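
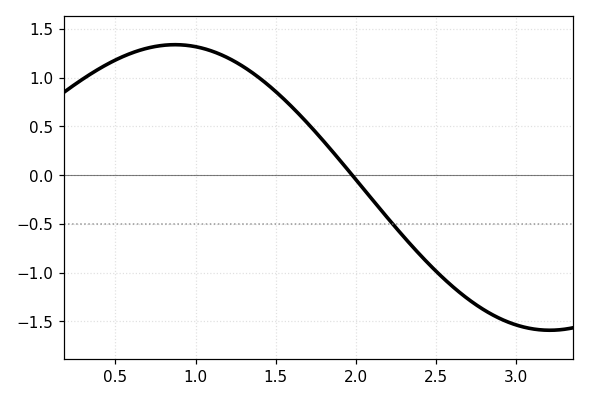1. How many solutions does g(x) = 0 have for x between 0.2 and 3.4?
1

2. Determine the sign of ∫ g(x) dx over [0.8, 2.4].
positive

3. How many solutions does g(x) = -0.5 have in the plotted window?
1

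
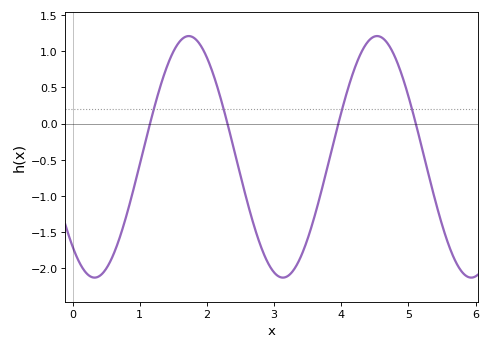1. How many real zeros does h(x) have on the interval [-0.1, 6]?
4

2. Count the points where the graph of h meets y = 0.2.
4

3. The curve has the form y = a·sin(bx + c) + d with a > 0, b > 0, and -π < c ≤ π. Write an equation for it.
y = 1.67sin(2.24x - 2.3) - 0.46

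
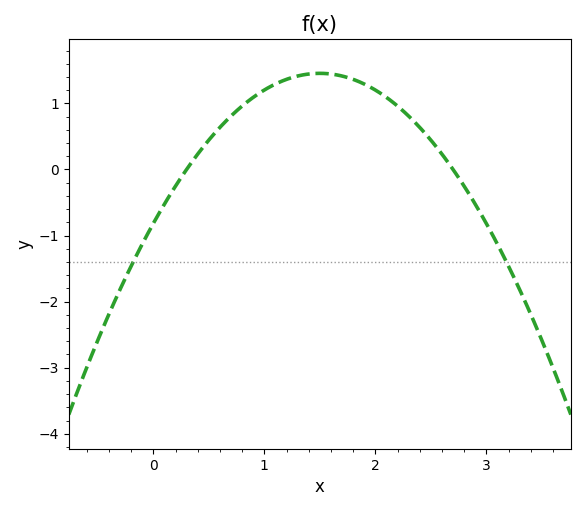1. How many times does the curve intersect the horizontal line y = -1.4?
2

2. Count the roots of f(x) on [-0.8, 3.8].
2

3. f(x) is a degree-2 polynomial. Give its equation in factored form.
y = -1.01(x - 0.3)(x - 2.7)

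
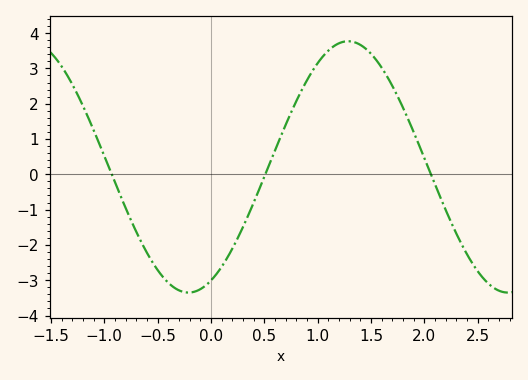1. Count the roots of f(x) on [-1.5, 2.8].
3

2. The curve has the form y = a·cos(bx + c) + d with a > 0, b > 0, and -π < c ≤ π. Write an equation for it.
y = 3.56cos(2.1x - 2.7) + 0.21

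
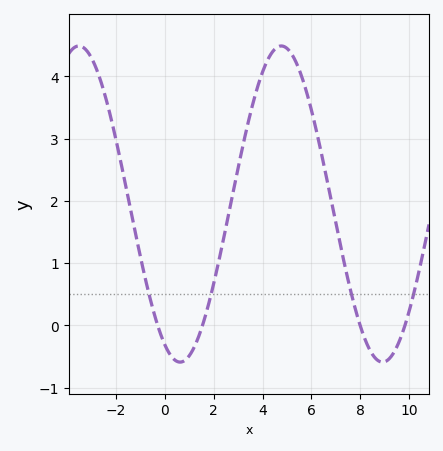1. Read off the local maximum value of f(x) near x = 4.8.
4.49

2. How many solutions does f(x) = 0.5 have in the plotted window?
4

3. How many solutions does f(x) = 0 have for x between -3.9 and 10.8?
4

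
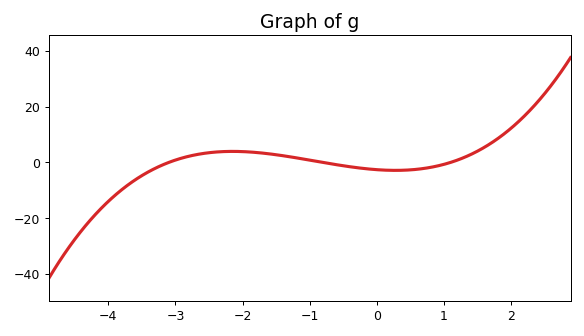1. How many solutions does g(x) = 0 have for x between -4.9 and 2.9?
3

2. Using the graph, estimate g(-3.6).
-6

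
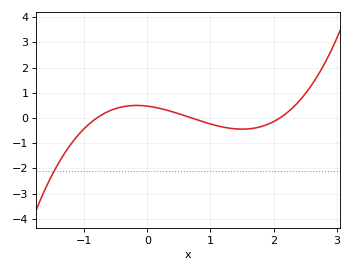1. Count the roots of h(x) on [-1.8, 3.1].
3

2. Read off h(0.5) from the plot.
0.166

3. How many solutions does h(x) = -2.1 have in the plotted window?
1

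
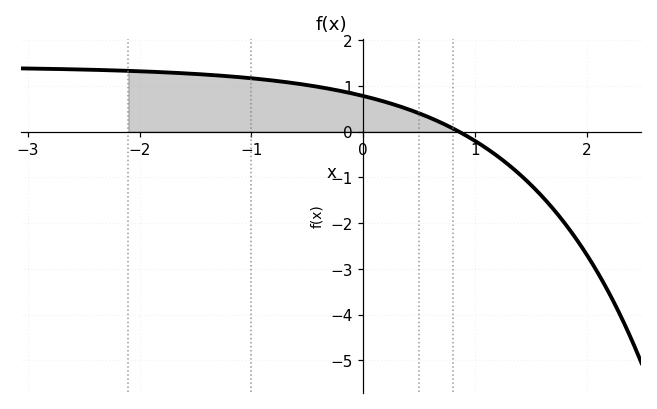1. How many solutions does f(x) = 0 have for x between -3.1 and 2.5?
1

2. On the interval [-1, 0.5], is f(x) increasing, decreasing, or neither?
decreasing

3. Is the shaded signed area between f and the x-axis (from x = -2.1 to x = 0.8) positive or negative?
positive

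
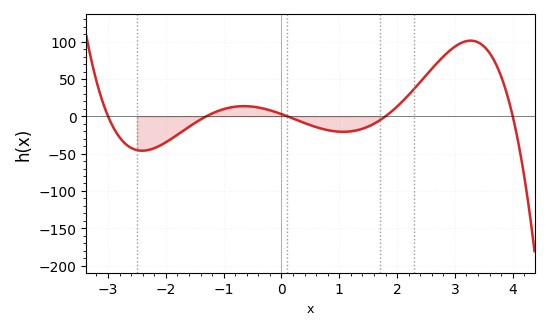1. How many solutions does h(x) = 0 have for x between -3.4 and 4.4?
5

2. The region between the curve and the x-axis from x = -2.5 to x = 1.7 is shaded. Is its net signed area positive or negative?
negative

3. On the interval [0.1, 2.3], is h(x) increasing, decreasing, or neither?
neither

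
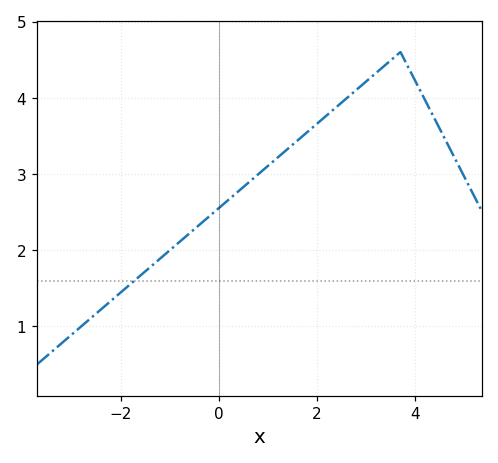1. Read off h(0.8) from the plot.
2.99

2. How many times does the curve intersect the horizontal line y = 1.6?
1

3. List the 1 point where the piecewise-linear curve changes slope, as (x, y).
(3.7, 4.6)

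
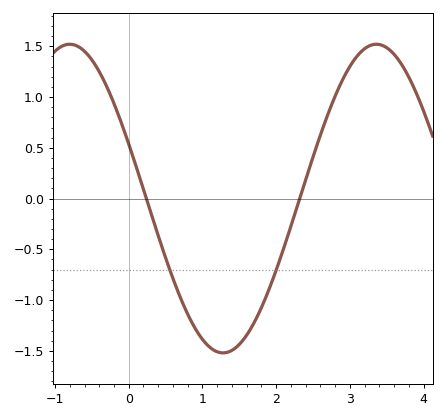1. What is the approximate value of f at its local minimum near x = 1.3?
-1.52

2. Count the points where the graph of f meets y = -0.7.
2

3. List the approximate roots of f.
0.239, 2.32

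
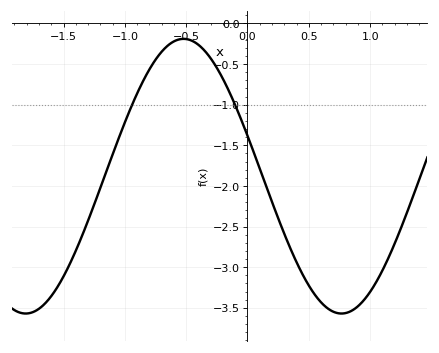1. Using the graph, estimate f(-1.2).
-2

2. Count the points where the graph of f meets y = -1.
2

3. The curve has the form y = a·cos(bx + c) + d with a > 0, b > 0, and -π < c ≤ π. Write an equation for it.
y = 1.69cos(2.4x + 1.3) - 1.88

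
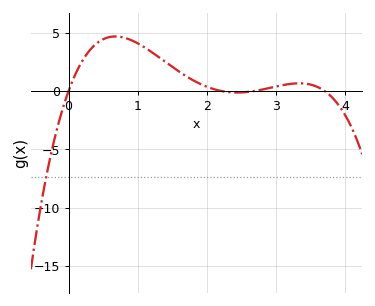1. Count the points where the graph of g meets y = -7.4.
1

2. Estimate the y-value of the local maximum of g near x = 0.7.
4.5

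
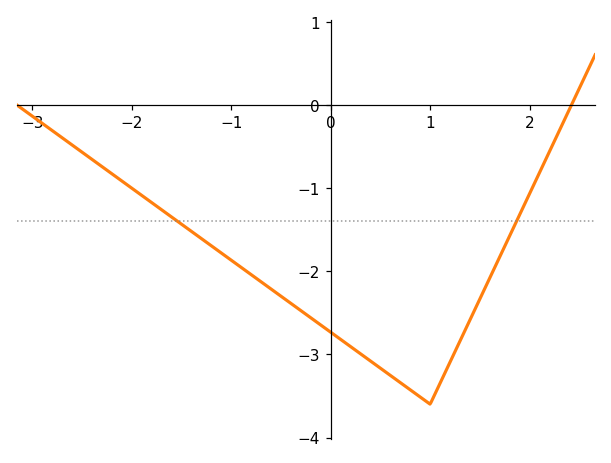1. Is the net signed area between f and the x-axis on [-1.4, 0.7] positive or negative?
negative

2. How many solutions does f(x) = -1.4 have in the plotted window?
2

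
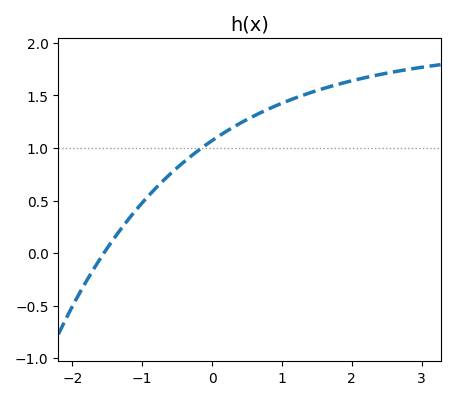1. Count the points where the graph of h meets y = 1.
1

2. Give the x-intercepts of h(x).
-1.55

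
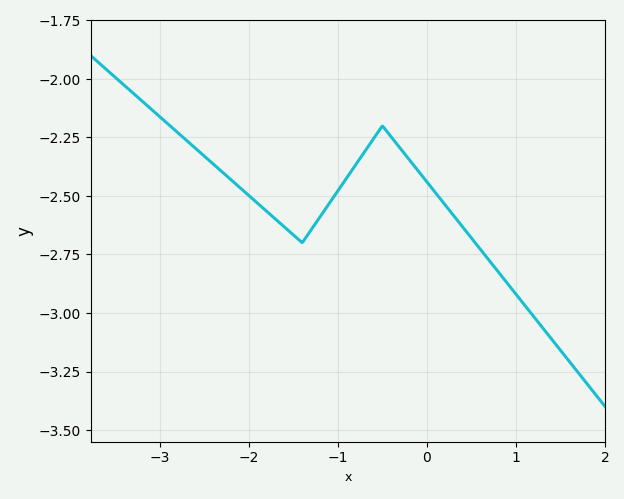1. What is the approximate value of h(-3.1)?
-2.12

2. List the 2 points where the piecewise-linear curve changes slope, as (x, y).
(-1.4, -2.7); (-0.5, -2.2)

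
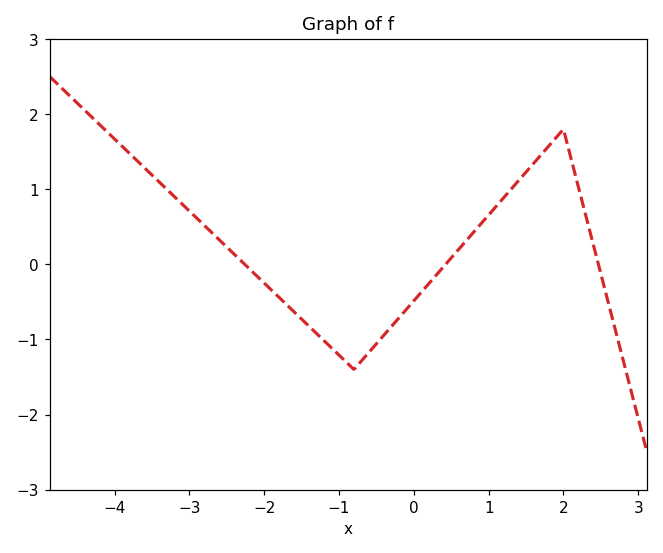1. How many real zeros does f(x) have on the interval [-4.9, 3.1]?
3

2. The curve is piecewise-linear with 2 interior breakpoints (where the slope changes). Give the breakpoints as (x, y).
(-0.8, -1.4); (2, 1.8)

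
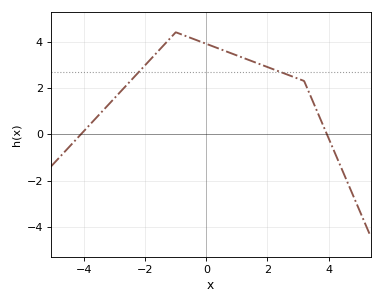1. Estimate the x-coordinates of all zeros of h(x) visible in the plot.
-4.2, 4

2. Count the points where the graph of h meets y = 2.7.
2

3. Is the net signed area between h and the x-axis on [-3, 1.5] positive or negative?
positive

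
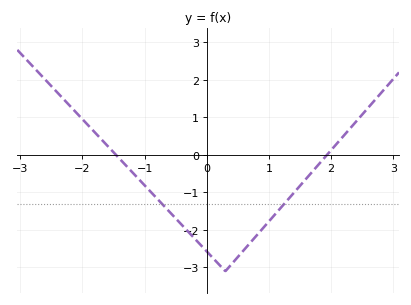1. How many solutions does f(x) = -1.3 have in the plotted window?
2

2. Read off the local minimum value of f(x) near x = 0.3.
-3.1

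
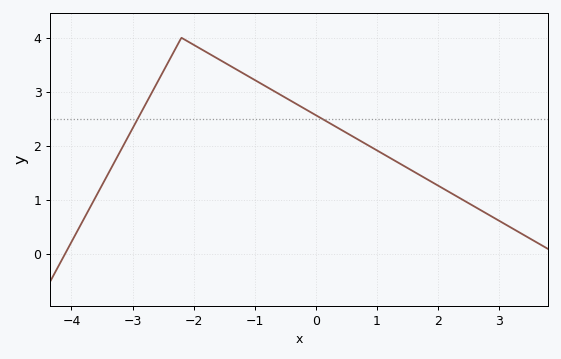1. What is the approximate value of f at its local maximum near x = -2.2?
4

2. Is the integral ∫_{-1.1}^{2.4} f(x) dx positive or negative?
positive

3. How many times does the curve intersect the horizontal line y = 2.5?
2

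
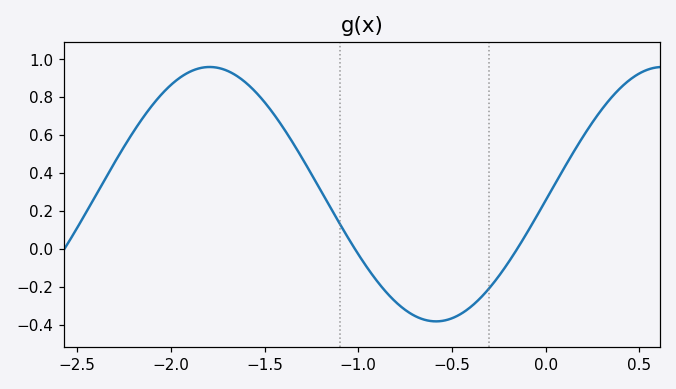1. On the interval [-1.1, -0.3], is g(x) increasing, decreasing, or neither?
neither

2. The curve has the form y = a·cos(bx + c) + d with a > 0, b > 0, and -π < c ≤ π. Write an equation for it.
y = 0.67cos(2.6x - 1.62) + 0.29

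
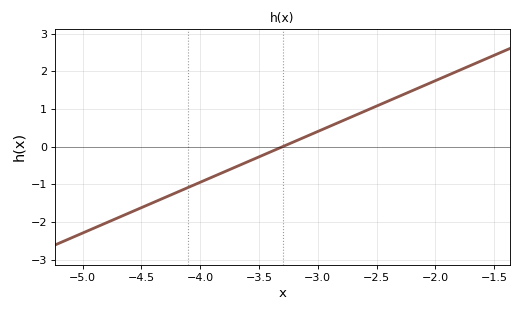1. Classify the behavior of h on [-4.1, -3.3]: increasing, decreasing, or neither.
increasing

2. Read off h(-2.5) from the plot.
1.08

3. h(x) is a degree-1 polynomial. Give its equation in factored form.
y = 1.35(x + 3.3)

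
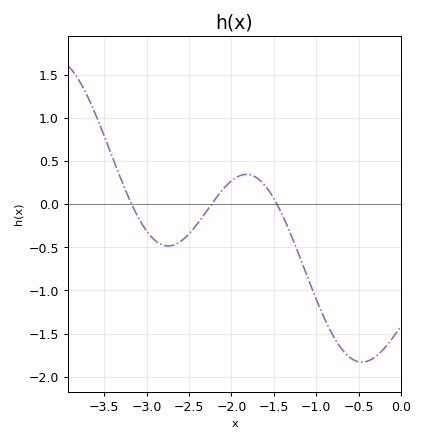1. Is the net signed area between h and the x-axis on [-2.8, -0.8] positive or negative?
negative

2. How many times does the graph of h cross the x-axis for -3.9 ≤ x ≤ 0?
3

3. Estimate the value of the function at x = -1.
-1.1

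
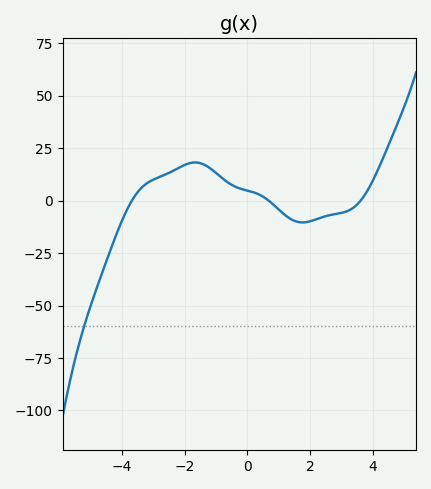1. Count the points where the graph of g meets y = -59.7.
1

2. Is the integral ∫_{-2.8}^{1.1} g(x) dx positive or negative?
positive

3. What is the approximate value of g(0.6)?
0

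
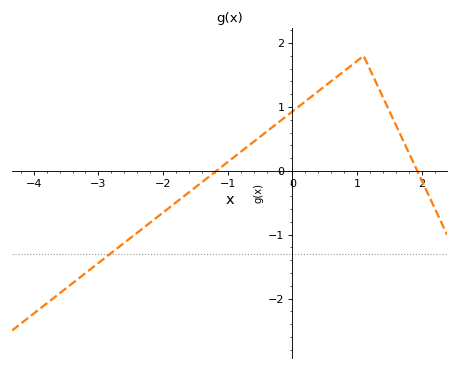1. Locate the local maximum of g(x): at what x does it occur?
1.1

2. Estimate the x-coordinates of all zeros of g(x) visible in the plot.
-1.18, 1.93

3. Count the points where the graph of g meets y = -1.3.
1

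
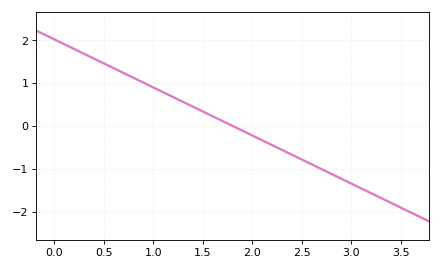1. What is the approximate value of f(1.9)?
-0.112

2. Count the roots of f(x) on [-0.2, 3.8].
1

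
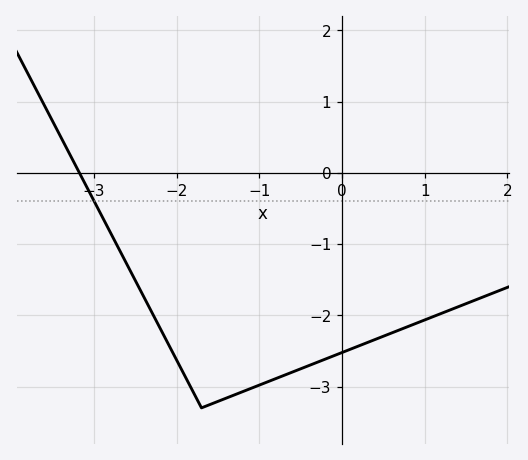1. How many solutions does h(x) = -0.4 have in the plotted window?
1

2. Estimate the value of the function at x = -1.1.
-3.03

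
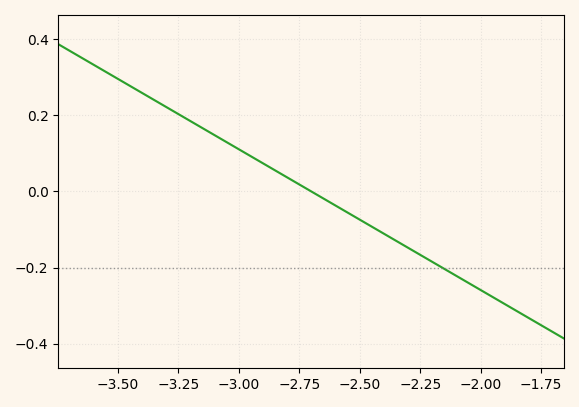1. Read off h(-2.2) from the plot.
-0.18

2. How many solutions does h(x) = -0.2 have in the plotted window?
1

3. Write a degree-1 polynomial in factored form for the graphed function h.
y = -0.37(x + 2.7)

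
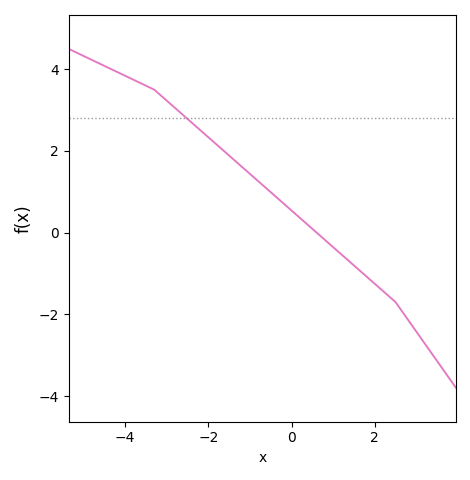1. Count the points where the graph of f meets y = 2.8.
1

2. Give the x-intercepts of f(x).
0.6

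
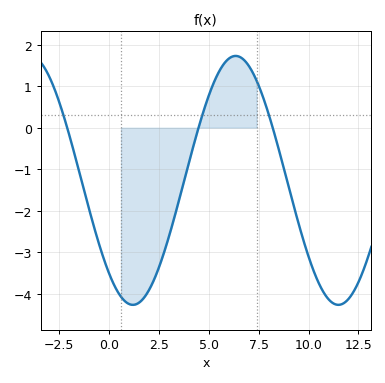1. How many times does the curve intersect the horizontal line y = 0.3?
3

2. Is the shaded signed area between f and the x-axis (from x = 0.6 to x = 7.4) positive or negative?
negative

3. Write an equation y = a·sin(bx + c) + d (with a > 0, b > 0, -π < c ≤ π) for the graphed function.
y = 3sin(0.61x - 2.3) - 1.27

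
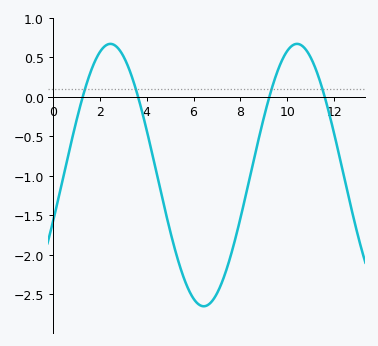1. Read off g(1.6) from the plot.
0.304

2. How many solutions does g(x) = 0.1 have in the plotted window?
4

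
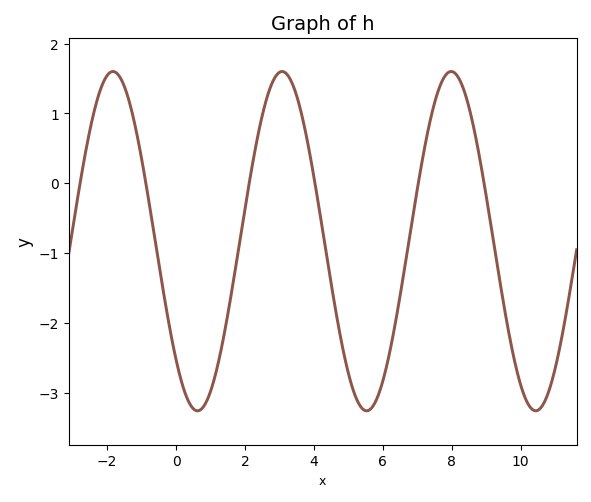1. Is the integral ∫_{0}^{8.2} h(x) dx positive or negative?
negative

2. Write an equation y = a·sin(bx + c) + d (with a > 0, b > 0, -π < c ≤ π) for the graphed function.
y = 2.43sin(1.28x - 2.37) - 0.83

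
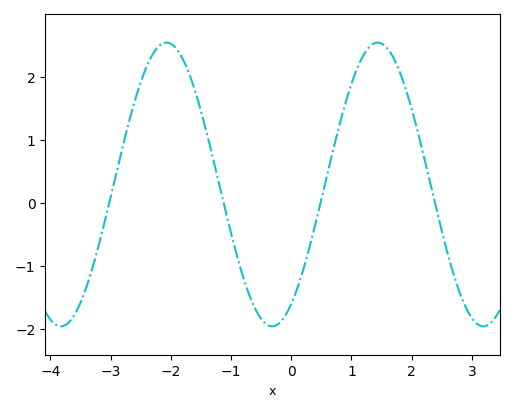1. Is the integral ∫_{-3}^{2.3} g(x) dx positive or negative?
positive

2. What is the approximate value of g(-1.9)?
2.4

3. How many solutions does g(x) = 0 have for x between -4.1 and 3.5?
4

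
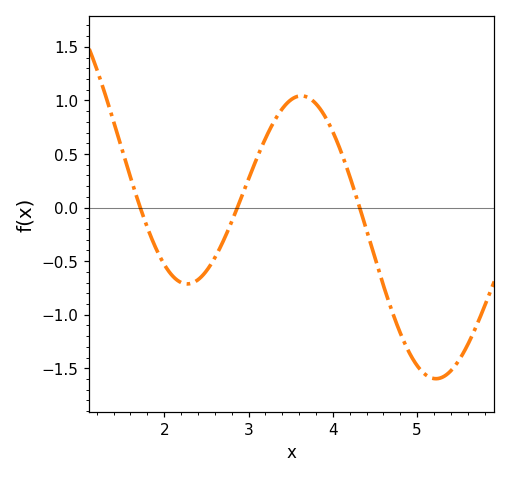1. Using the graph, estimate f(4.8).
-1.17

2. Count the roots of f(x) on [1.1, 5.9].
3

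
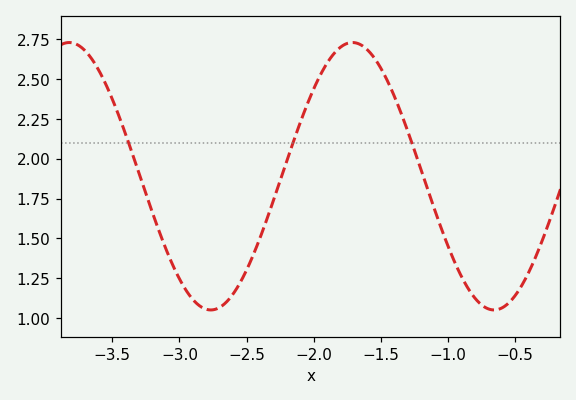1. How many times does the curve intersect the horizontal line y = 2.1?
3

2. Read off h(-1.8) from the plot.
2.7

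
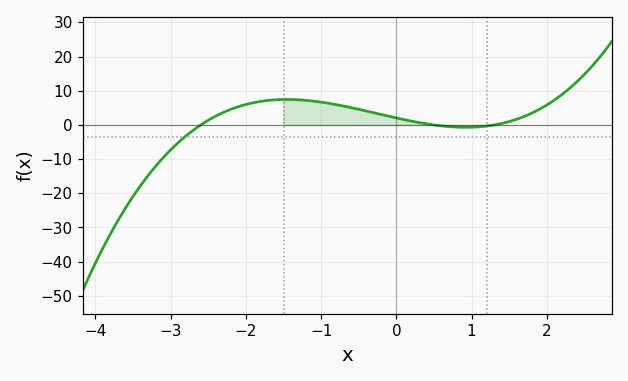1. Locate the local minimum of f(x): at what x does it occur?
0.922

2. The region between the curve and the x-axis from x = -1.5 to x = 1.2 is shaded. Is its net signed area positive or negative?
positive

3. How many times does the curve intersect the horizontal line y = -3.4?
1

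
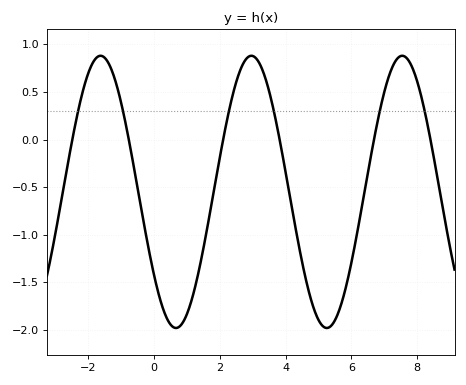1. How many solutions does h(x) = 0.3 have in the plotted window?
6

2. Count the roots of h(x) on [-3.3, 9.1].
6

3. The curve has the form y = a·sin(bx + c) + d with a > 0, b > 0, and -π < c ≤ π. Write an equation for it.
y = 1.43sin(1.4x - 2.5) - 0.55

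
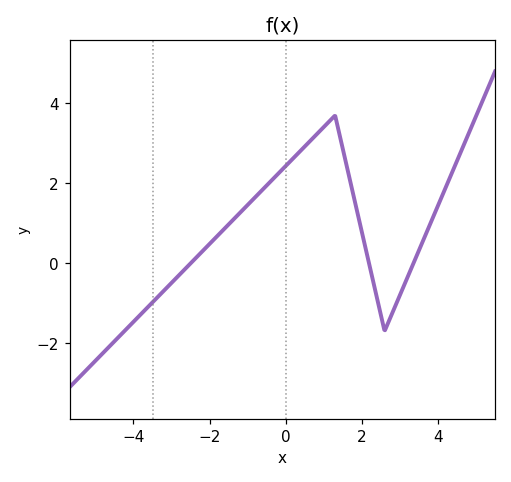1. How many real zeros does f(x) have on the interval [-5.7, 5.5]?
3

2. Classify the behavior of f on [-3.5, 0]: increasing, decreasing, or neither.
increasing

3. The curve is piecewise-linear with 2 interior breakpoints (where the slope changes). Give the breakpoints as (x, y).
(1.3, 3.7); (2.6, -1.7)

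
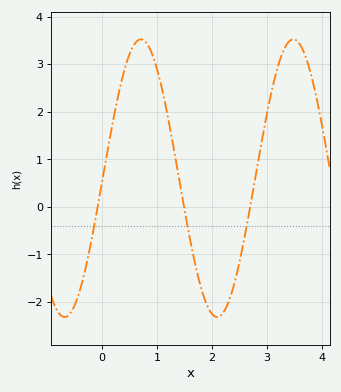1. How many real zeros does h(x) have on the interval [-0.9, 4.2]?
3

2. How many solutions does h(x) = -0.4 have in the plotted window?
3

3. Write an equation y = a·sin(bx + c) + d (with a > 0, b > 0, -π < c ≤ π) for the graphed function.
y = 2.92sin(2.3x - 0.02) + 0.6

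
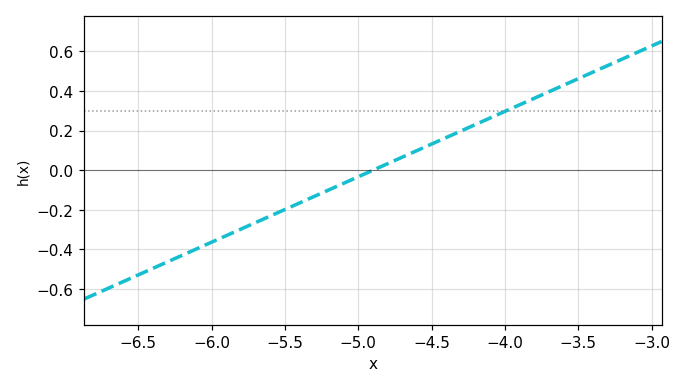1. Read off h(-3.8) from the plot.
0.363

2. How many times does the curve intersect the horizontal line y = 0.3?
1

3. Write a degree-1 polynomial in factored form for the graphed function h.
y = 0.33(x + 4.9)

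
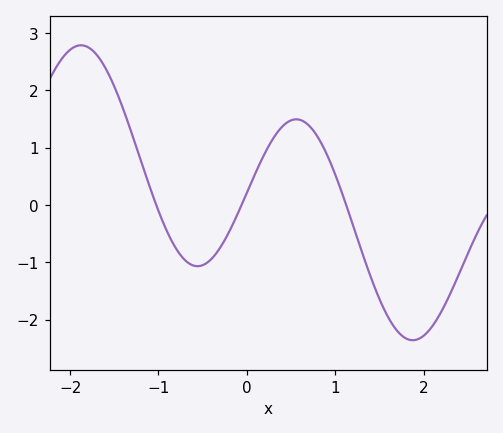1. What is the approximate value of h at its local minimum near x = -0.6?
-1.1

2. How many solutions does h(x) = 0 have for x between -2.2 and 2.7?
3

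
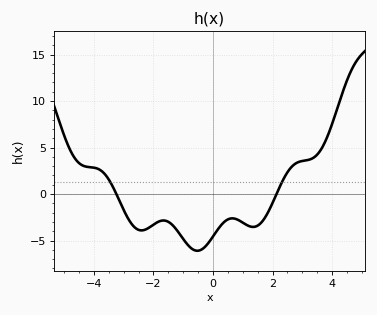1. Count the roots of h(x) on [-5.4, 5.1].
2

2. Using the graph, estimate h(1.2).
-3.43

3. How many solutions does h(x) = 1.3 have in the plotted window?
2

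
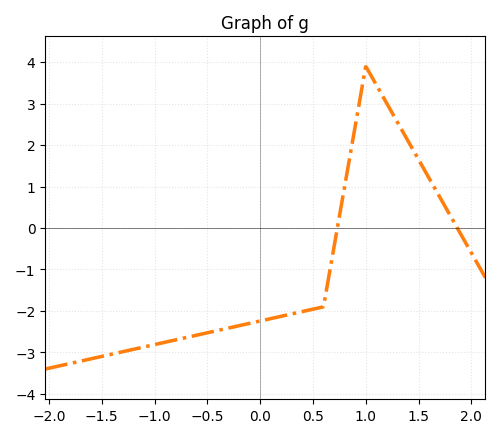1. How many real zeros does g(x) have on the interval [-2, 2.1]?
2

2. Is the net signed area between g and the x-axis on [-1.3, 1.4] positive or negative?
negative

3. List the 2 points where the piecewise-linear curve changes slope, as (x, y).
(0.6, -1.9); (1, 3.9)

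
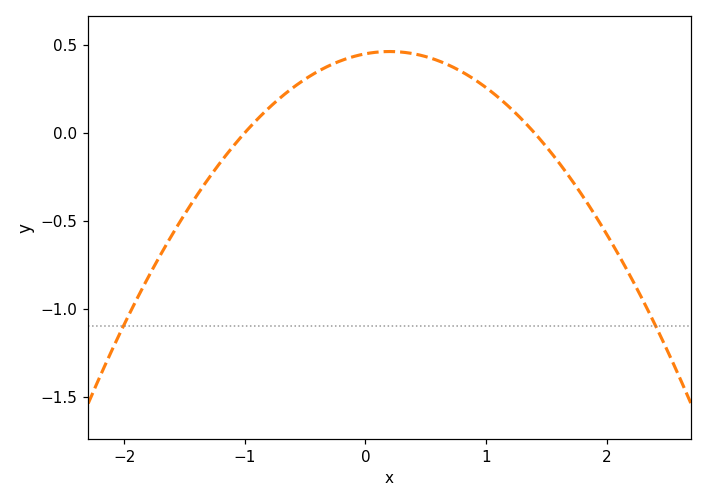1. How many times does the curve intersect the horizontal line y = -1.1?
2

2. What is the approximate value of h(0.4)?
0.448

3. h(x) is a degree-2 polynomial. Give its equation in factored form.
y = -0.32(x + 1)(x - 1.4)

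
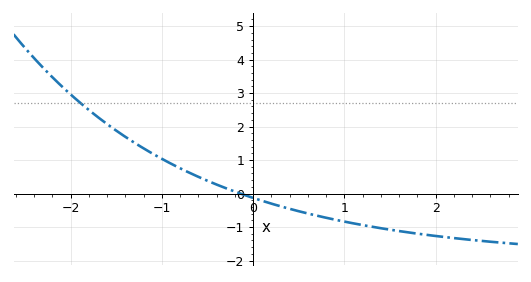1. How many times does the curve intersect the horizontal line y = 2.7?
1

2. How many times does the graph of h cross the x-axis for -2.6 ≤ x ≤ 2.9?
1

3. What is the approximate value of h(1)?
-0.8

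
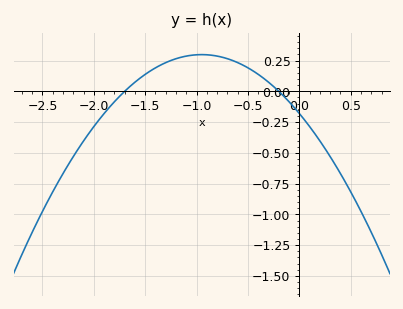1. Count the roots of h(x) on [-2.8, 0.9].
2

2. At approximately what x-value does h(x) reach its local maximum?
-0.95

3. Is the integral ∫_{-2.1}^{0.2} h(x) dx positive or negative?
positive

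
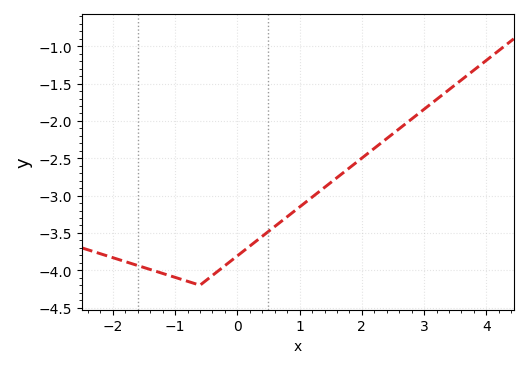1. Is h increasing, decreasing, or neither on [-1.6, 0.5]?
neither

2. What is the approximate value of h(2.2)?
-2.37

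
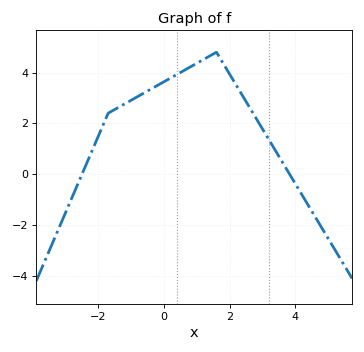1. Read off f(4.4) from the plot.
-1.2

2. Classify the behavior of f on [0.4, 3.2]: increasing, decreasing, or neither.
neither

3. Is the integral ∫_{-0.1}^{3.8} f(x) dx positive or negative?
positive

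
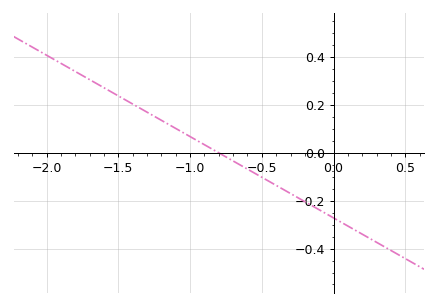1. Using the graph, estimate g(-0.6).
-0.068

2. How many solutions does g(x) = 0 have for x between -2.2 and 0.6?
1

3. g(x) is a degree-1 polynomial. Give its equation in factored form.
y = -0.34(x + 0.8)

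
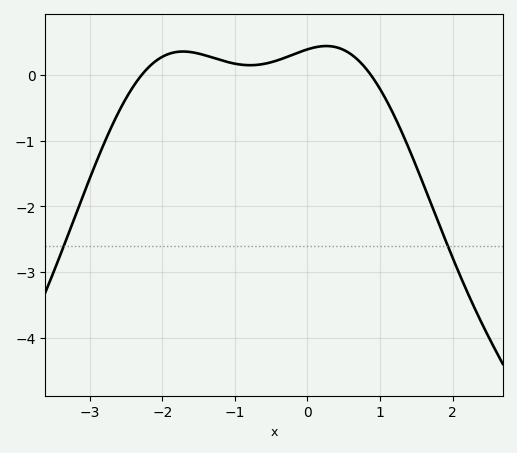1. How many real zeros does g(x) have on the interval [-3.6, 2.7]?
2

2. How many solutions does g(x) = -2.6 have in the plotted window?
2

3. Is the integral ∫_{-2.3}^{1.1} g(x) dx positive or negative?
positive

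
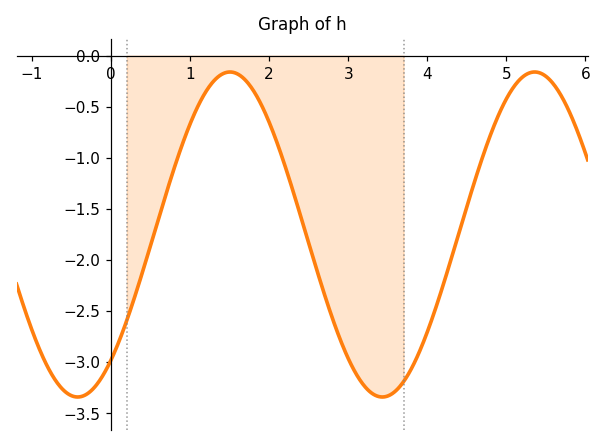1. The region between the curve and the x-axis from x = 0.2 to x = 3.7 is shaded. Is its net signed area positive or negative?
negative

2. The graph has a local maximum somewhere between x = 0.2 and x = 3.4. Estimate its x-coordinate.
1.5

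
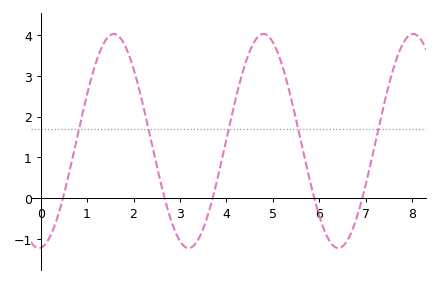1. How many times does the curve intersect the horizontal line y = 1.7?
5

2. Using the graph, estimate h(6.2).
-1.01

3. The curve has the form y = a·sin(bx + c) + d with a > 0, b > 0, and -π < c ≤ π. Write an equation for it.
y = 2.62sin(1.95x - 1.5) + 1.4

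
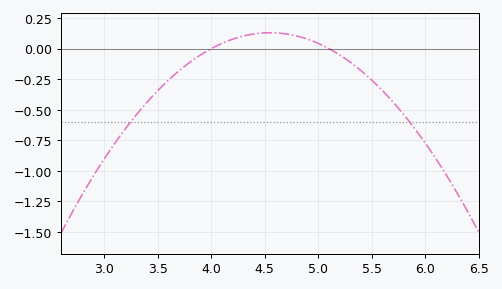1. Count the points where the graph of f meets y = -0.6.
2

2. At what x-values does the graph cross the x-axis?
4, 5.1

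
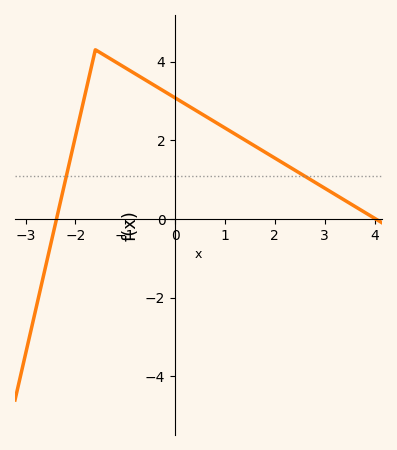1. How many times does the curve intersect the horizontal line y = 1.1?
2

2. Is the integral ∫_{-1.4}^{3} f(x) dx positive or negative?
positive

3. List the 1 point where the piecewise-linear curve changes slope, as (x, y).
(-1.6, 4.3)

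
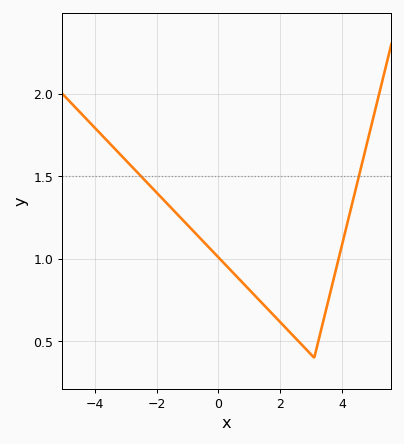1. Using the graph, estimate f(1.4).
0.734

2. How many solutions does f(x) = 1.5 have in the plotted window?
2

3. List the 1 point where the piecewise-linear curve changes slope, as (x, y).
(3.1, 0.4)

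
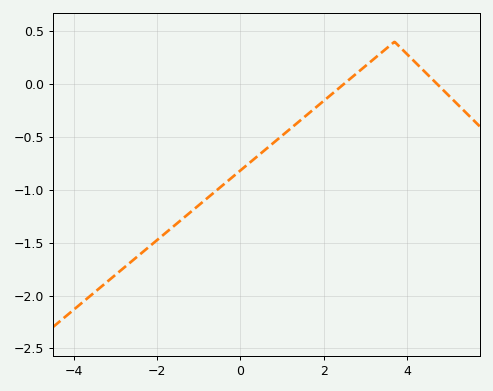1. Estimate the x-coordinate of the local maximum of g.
3.6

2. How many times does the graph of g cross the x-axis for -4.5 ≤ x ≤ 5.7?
2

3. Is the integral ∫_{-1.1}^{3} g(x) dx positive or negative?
negative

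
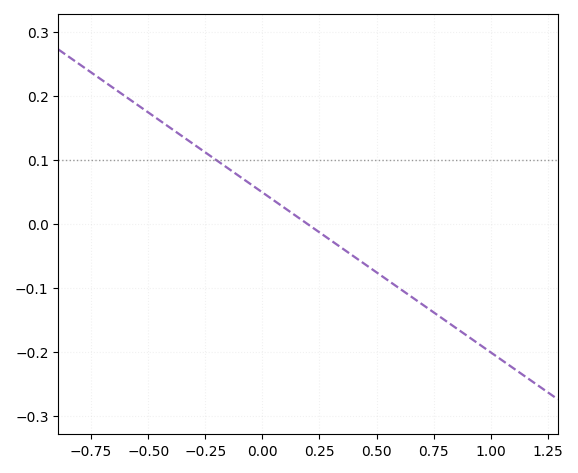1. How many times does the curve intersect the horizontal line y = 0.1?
1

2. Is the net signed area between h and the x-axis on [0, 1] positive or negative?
negative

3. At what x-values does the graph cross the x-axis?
0.2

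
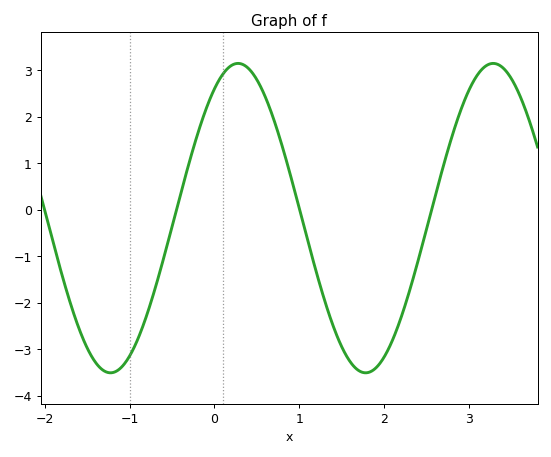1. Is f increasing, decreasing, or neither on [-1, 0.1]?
increasing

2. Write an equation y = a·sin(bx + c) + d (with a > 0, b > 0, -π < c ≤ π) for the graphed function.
y = 3.33sin(2.09x + 0.99) - 0.18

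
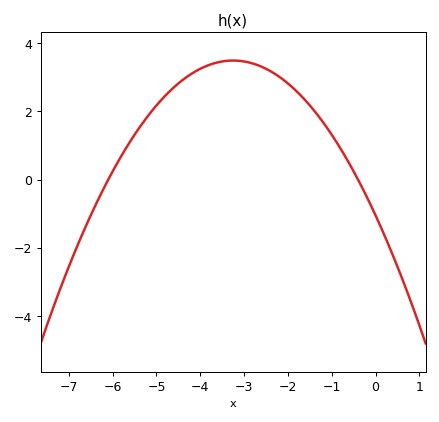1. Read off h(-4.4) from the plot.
2.92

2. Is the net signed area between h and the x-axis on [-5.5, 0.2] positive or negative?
positive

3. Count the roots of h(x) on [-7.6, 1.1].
2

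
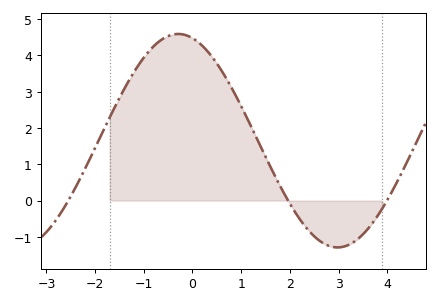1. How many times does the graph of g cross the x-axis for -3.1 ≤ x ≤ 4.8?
3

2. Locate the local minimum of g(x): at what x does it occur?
2.98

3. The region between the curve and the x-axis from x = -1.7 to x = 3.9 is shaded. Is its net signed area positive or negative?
positive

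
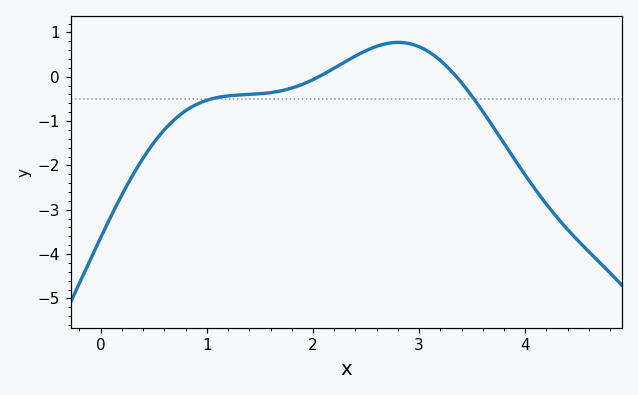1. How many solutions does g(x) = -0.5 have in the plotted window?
2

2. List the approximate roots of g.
2.1, 3.4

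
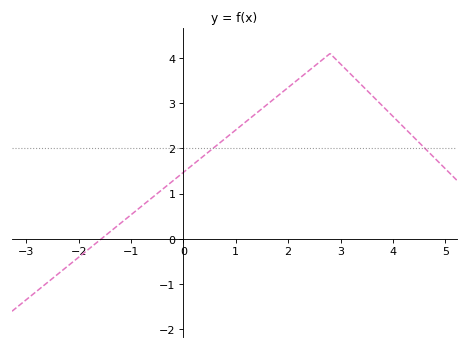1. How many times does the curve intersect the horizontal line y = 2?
2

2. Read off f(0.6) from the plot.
2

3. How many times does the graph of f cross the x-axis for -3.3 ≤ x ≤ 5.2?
1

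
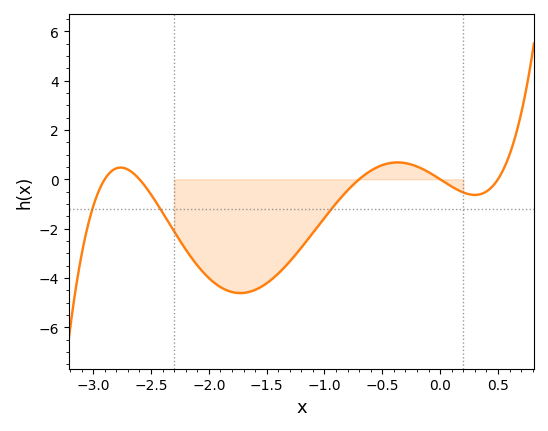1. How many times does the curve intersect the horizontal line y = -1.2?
3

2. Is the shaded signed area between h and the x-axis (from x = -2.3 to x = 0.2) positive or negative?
negative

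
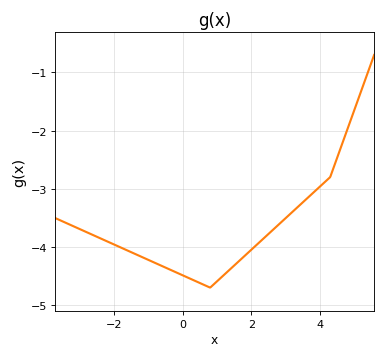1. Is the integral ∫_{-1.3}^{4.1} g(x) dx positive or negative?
negative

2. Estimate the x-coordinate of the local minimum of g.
0.8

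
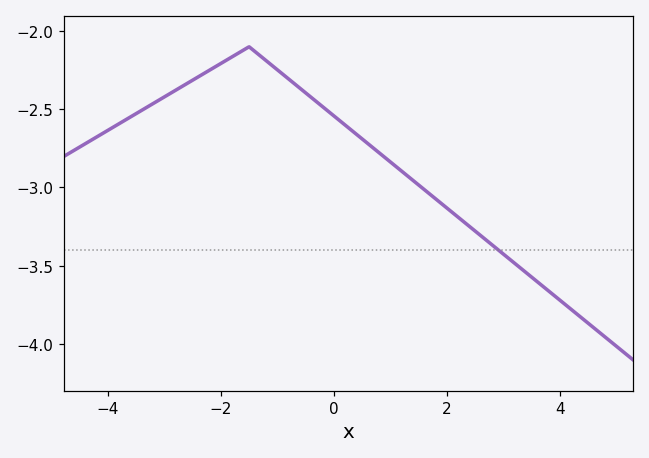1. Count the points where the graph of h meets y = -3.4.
1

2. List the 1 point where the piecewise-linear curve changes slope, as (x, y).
(-1.5, -2.1)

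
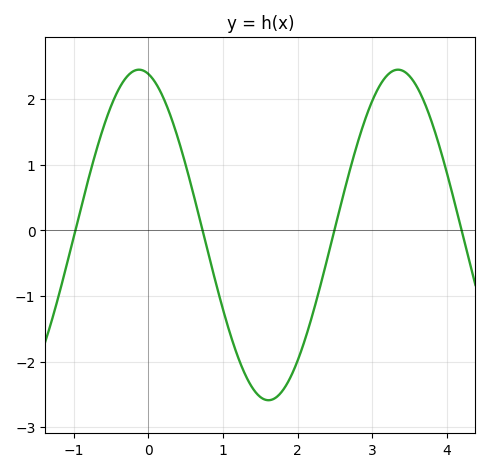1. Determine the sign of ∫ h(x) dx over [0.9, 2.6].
negative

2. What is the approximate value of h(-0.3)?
2.33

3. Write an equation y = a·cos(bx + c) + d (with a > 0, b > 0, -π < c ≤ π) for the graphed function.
y = 2.52cos(1.81x + 0.23) - 0.07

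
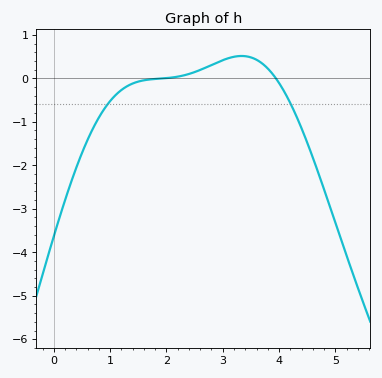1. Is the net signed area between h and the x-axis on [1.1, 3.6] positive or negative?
positive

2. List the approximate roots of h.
2, 3.9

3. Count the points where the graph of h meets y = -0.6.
2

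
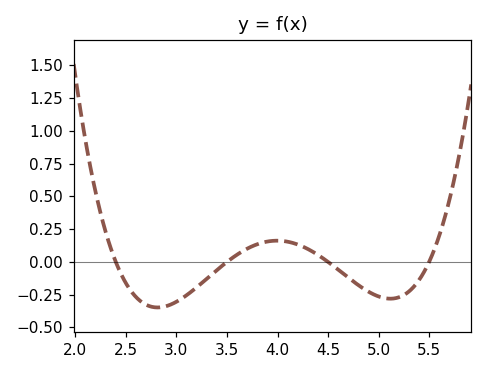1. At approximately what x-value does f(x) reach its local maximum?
4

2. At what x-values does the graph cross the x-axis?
2.4, 3.5, 4.5, 5.5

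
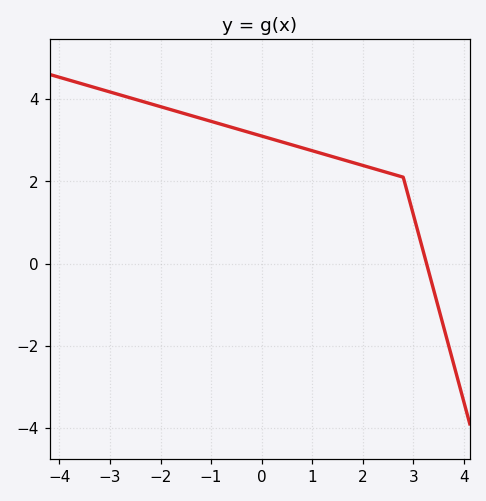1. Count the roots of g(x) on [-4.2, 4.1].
1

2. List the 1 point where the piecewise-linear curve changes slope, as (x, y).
(2.8, 2.1)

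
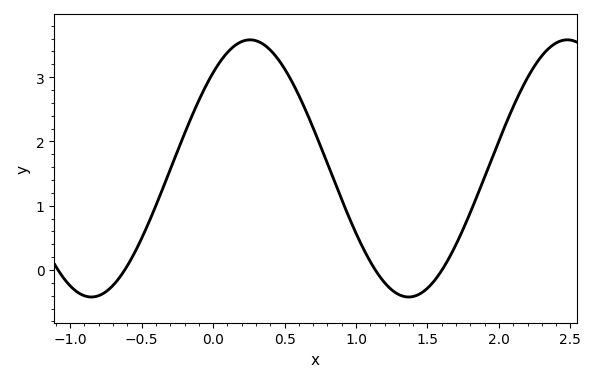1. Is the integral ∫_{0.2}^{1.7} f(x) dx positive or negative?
positive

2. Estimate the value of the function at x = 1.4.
-0.412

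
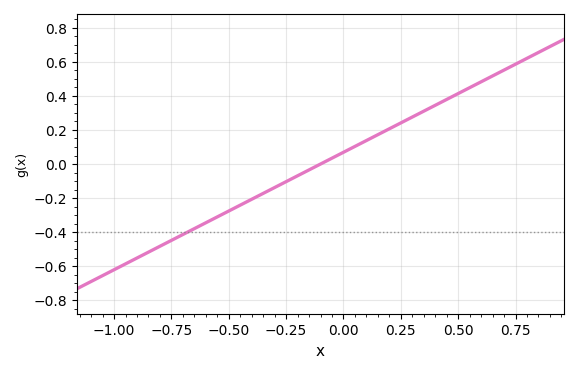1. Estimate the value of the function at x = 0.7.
0.56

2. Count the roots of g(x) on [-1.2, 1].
1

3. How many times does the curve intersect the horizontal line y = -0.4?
1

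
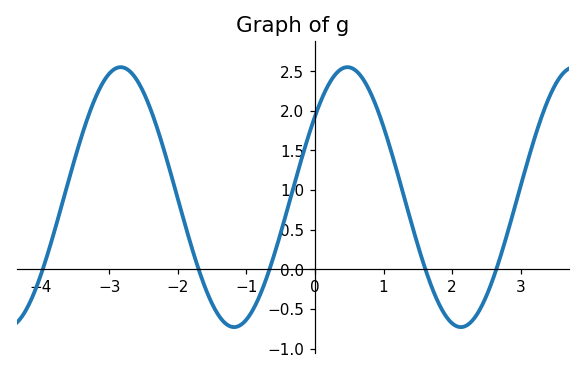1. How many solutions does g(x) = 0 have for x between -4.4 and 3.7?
5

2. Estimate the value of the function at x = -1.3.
-0.7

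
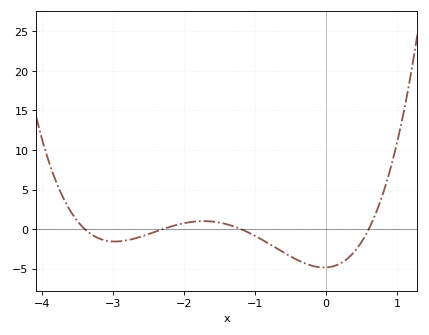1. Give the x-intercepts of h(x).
-3.4, -2.3, -1.2, 0.6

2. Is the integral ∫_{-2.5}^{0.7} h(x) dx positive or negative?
negative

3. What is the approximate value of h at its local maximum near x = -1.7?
1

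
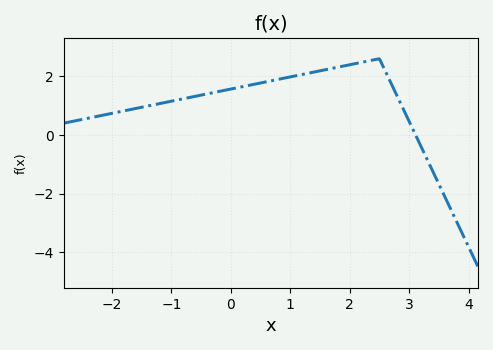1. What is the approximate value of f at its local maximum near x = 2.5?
2.6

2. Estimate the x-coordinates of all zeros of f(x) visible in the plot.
3.1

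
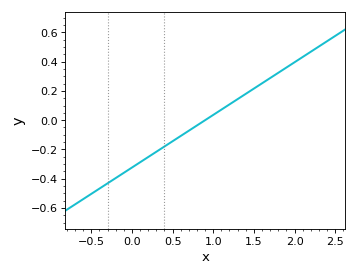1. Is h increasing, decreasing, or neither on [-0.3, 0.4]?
increasing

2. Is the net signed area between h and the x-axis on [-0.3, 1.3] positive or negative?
negative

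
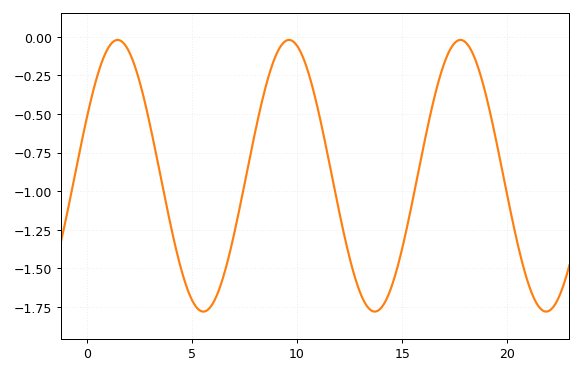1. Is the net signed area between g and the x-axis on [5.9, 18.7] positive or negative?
negative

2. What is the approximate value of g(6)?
-1.7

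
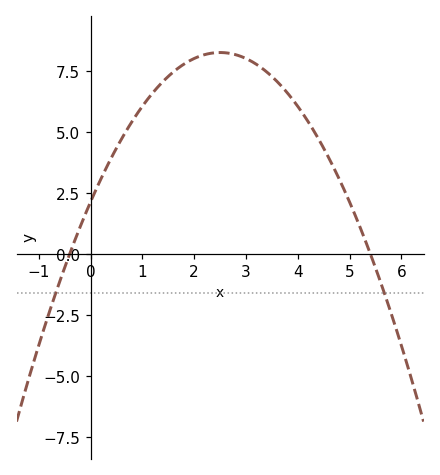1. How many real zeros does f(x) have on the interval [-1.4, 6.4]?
2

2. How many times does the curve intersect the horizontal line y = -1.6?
2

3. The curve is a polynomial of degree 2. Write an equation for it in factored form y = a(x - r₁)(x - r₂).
y = -0.98(x + 0.4)(x - 5.4)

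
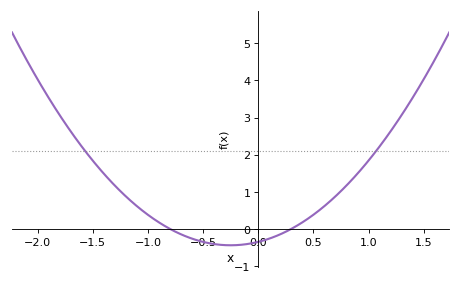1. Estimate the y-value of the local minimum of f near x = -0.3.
-0.4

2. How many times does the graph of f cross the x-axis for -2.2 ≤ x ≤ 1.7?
2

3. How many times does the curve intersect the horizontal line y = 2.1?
2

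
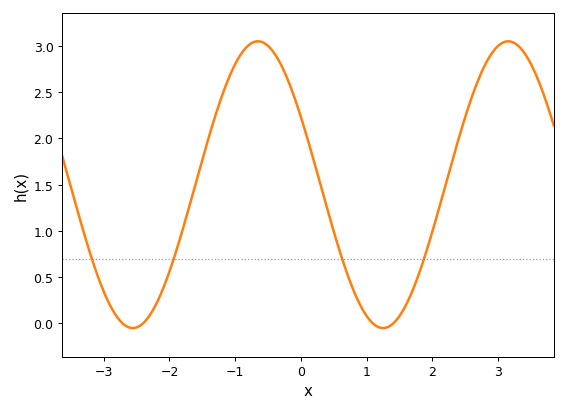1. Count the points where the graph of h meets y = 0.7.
4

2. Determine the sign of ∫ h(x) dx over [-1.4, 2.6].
positive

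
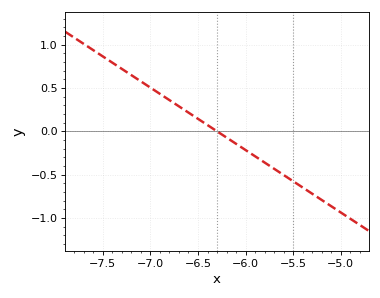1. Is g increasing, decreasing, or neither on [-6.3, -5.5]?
decreasing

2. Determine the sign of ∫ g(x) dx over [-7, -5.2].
negative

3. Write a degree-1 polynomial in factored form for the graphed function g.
y = -0.72(x + 6.3)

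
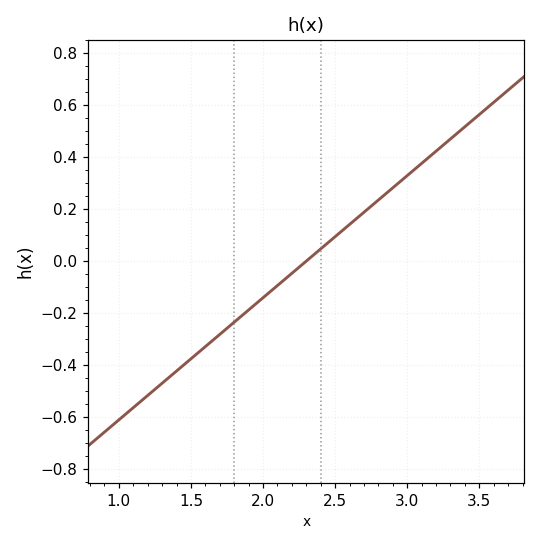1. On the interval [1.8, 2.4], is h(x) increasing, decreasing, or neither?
increasing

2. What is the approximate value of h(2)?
-0.141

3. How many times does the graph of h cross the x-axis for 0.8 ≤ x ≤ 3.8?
1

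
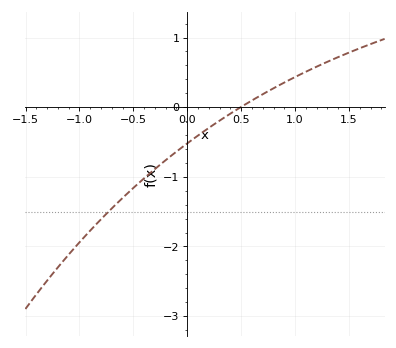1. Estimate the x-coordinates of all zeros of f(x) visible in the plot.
0.5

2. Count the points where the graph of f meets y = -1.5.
1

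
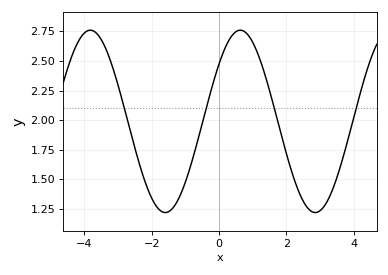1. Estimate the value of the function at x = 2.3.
1.44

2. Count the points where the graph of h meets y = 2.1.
4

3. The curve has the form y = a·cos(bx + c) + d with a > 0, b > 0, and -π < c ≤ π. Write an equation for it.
y = 0.77cos(1.4x - 0.89) + 1.99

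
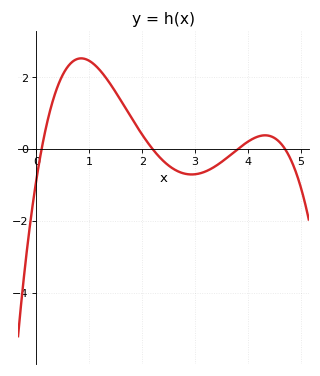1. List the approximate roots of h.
0.1, 2.2, 3.8, 4.7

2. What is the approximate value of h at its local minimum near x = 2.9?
-0.7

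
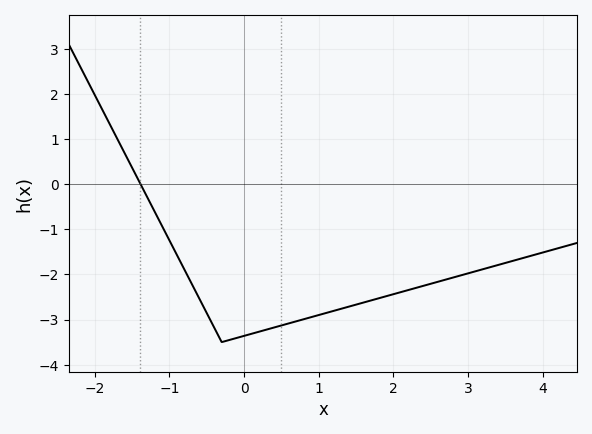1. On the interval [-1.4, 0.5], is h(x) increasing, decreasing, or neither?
neither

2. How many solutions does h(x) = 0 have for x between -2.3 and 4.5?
1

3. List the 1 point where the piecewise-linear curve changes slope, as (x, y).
(-0.3, -3.5)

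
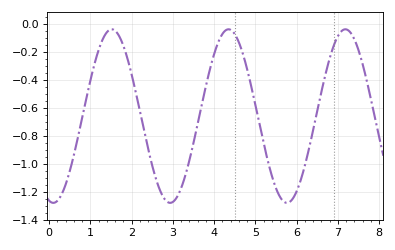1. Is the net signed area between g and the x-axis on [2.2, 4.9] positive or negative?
negative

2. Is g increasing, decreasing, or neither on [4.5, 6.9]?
neither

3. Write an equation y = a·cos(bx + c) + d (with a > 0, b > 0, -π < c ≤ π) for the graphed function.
y = 0.62cos(2.22x + 2.91) - 0.66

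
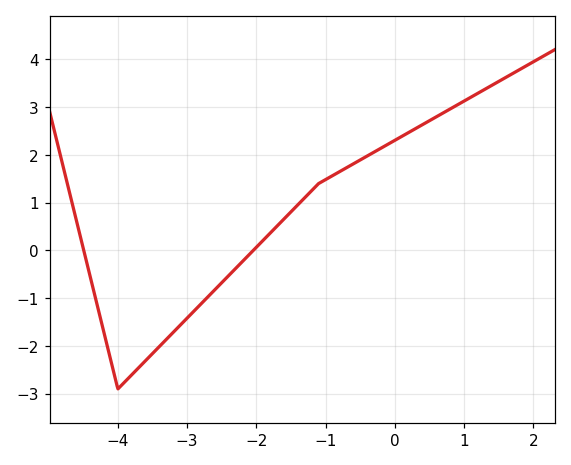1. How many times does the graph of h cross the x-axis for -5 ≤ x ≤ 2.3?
2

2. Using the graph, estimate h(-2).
0.1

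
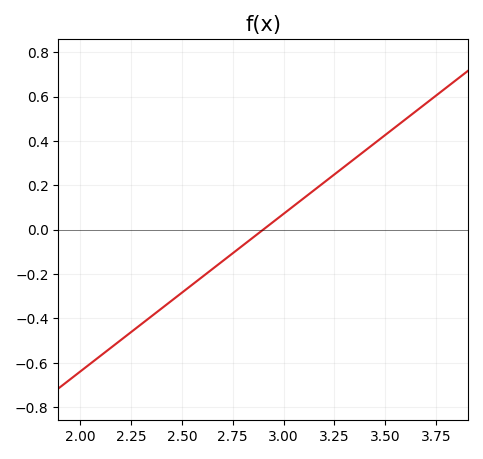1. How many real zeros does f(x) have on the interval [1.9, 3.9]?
1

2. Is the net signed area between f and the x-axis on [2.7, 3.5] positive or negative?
positive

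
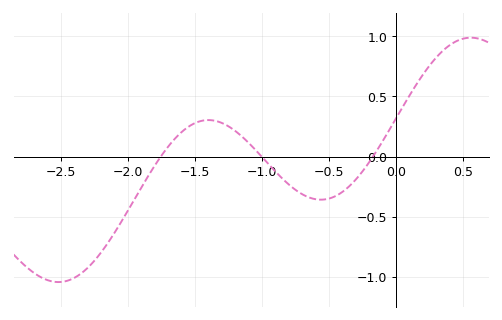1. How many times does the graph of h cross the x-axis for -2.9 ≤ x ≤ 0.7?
3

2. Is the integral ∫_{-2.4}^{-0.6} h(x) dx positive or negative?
negative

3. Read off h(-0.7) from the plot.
-0.312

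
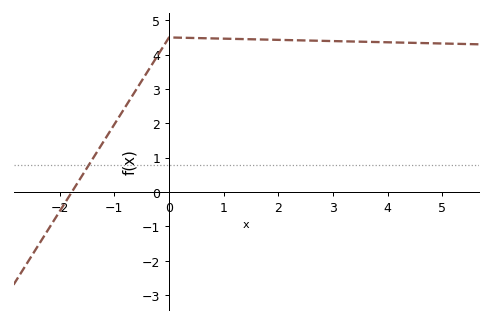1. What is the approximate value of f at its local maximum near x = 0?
4.5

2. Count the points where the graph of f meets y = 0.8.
1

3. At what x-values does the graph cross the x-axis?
-1.8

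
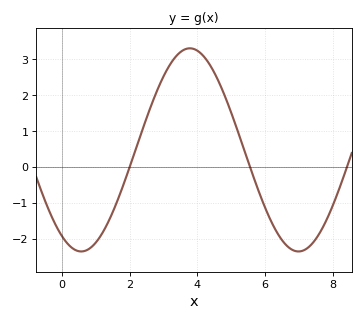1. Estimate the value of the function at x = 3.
2.5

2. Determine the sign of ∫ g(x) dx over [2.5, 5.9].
positive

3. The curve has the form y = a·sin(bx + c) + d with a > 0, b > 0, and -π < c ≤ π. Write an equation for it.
y = 2.83sin(0.98x - 2.1) + 0.47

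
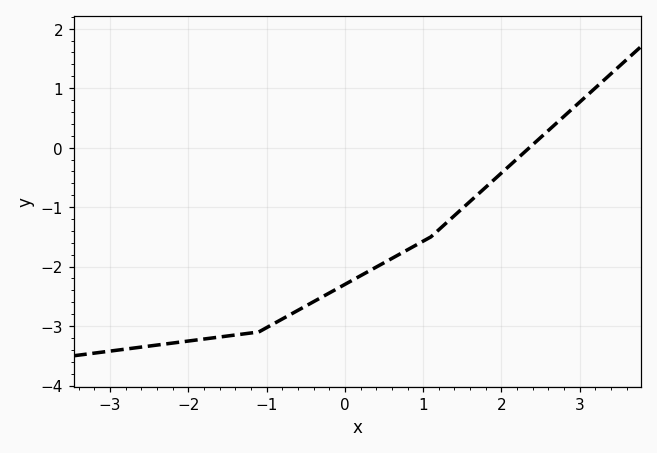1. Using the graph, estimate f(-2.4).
-3.3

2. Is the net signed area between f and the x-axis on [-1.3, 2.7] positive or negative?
negative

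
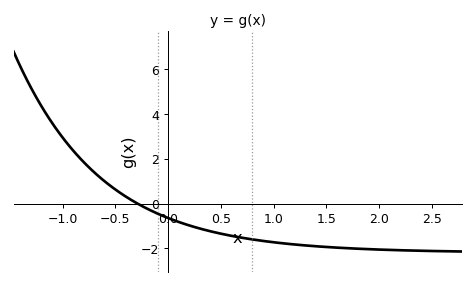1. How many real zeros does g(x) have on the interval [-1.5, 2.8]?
1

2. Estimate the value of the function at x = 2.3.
-2.09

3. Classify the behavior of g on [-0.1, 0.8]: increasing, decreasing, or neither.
decreasing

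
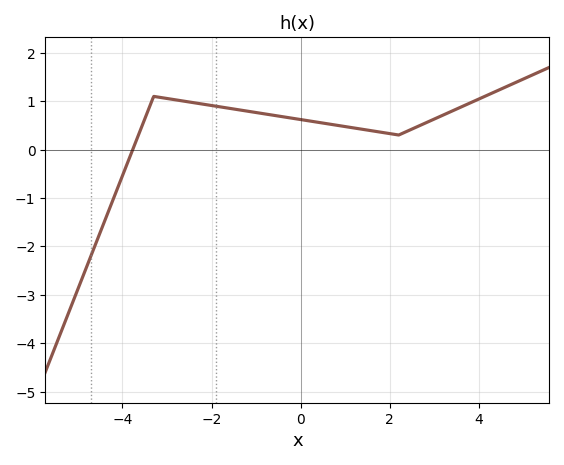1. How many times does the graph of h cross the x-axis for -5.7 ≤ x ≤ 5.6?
1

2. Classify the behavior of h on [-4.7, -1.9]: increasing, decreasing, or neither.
neither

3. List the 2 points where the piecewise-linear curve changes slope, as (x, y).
(-3.3, 1.1); (2.2, 0.3)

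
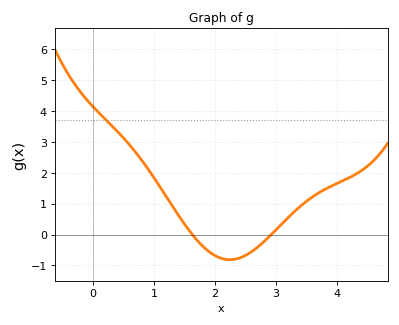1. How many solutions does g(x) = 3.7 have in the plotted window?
1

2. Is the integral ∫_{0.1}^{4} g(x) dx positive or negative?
positive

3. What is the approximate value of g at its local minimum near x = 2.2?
-0.813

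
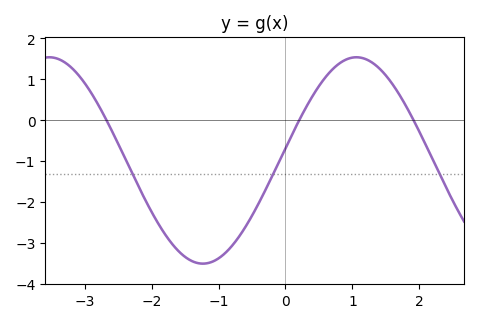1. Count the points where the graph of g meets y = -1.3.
3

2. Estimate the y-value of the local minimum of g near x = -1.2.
-3.5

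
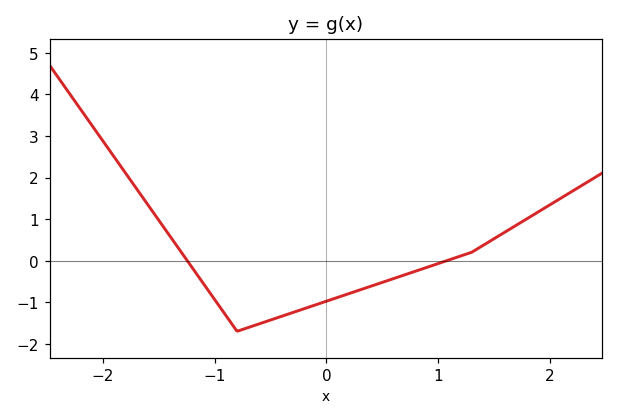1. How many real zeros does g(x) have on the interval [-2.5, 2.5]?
2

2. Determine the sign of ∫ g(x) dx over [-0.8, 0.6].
negative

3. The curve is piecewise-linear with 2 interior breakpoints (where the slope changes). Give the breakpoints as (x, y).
(-0.8, -1.7); (1.3, 0.2)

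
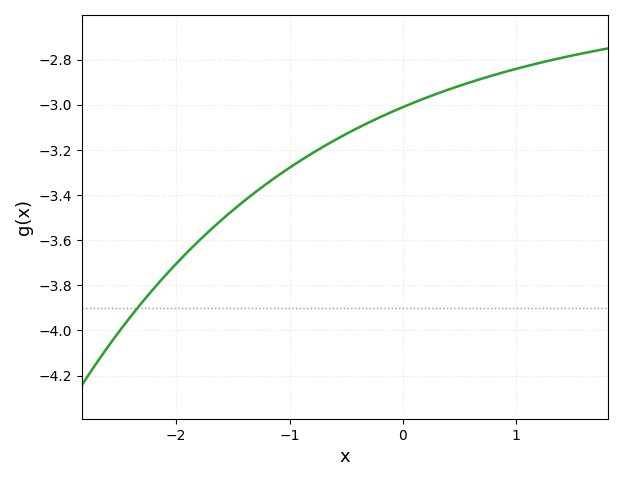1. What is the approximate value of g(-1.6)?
-3.52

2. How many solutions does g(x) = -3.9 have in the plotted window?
1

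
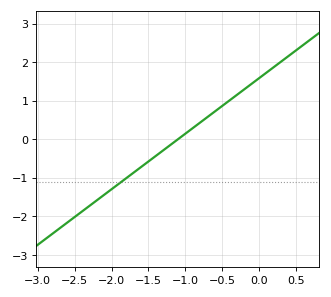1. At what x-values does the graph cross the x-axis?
-1.1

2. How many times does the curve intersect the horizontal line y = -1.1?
1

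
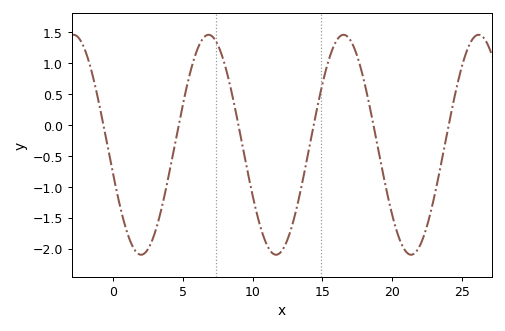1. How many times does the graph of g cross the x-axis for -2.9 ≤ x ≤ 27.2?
6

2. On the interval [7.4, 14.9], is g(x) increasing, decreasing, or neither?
neither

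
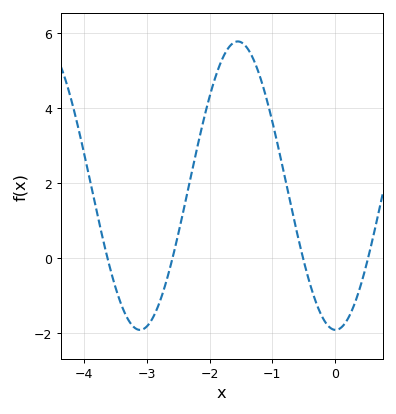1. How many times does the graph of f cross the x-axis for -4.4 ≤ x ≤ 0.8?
4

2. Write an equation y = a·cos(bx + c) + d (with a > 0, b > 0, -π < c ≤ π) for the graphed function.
y = 3.84cos(2.02x + 3.13) + 1.93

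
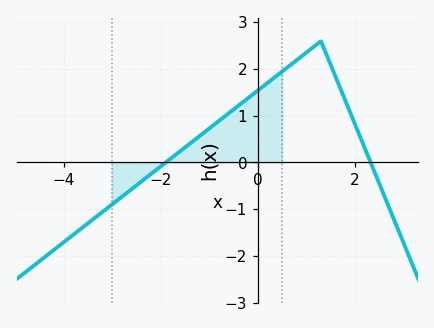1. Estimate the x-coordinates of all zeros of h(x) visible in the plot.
-1.8, 2.4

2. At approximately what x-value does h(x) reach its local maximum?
1.2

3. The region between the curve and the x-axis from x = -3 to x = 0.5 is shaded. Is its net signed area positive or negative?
positive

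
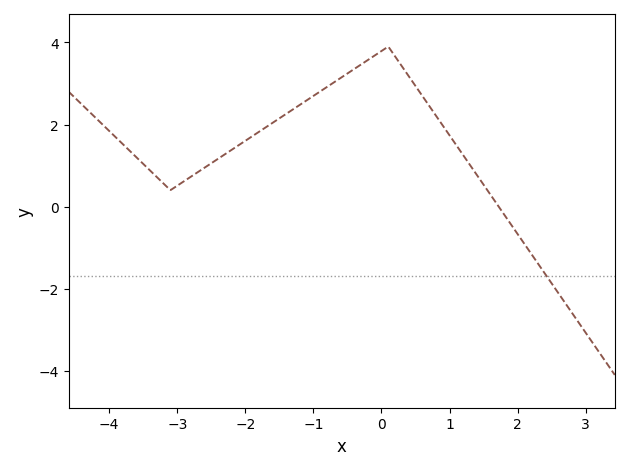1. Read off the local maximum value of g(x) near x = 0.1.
3.8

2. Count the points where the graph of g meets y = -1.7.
1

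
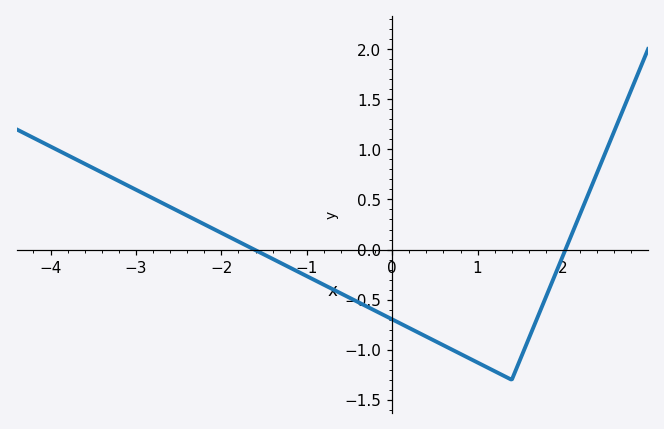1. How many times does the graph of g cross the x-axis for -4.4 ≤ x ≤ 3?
2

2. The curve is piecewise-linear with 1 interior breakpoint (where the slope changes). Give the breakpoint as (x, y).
(1.4, -1.3)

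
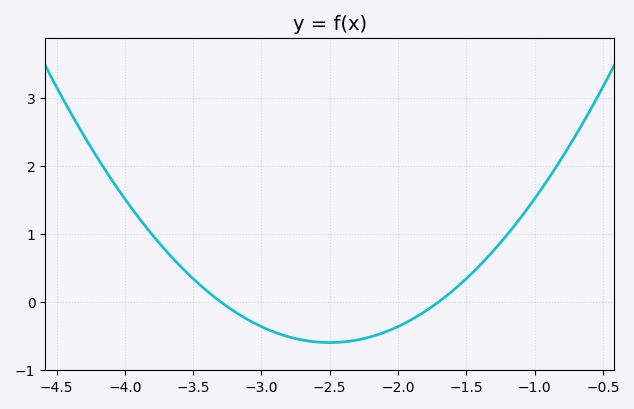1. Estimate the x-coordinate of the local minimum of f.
-2.5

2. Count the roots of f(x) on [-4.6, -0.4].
2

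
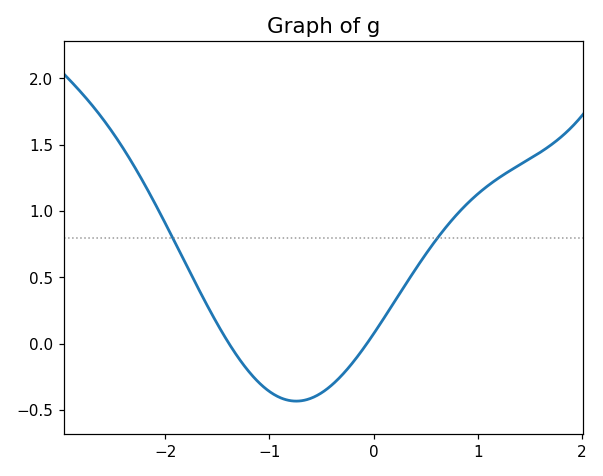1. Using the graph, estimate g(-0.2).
-0.142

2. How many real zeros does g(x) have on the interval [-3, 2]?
2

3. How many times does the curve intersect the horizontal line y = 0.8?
2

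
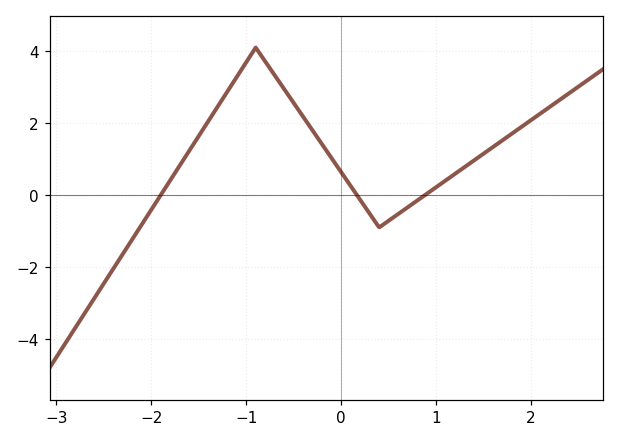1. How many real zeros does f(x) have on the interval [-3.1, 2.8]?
3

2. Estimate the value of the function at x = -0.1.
1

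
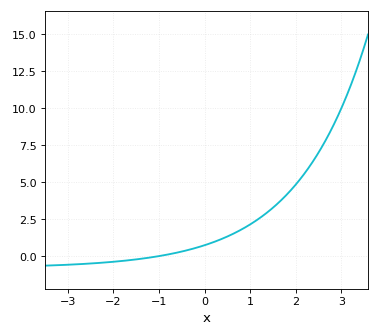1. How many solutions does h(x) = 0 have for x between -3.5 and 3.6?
1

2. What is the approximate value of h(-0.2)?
0.542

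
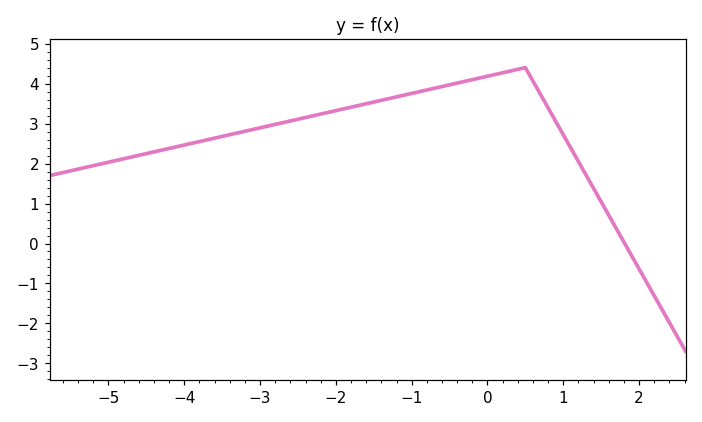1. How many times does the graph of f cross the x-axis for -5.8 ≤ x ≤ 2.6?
1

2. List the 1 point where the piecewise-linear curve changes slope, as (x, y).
(0.5, 4.4)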